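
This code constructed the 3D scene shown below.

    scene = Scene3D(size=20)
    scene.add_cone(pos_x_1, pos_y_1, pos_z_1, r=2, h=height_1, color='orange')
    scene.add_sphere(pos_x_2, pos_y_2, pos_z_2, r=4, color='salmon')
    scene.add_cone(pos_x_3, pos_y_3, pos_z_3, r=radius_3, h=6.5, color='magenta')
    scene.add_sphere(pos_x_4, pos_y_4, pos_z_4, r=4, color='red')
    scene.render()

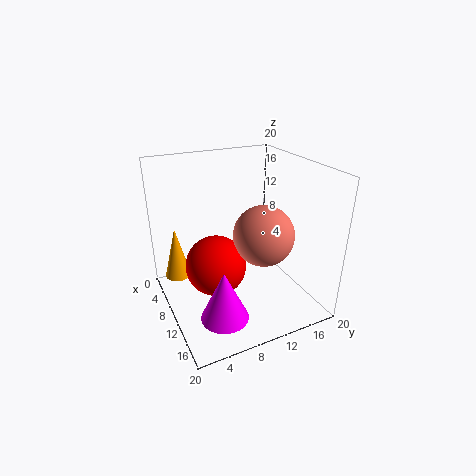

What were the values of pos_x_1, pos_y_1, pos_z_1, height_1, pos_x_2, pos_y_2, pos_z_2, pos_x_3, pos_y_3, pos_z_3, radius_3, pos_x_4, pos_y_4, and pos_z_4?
pos_x_1 = 2.5
pos_y_1 = 3
pos_z_1 = 1.5
height_1 = 8
pos_x_2 = 13.5
pos_y_2 = 12
pos_z_2 = 11.5
pos_x_3 = 16.5
pos_y_3 = 5
pos_z_3 = 3
radius_3 = 3
pos_x_4 = 11.5
pos_y_4 = 6
pos_z_4 = 7.5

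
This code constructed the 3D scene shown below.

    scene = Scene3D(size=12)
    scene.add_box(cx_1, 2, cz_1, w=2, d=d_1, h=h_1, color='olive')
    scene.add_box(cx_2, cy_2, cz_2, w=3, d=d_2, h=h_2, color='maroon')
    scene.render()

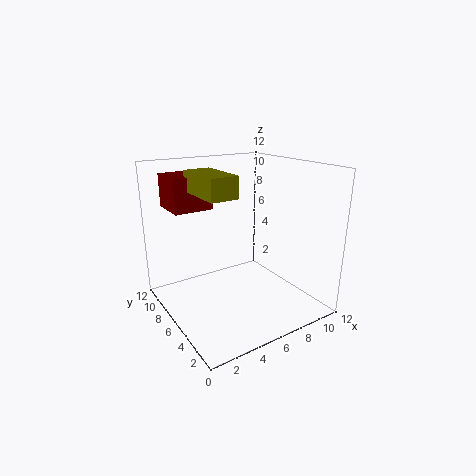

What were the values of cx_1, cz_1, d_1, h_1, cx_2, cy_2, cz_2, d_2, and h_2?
cx_1 = 1.5
cz_1 = 10.5
d_1 = 4
h_1 = 1.5
cx_2 = 0.5
cy_2 = 5.5
cz_2 = 9
d_2 = 3
h_2 = 2.5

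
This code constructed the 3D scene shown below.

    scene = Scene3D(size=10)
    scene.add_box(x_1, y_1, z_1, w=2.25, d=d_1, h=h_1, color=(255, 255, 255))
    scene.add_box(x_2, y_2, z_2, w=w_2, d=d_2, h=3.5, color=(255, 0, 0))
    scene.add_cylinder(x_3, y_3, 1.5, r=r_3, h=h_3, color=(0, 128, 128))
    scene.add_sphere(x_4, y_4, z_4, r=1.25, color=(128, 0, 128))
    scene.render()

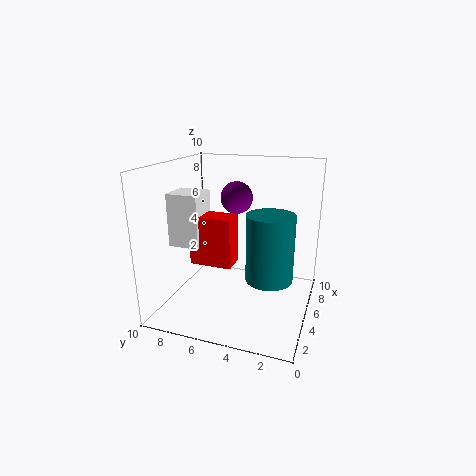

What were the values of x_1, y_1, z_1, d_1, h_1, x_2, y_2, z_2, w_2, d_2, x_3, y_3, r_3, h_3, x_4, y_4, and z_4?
x_1 = 3.75, y_1 = 7.5, z_1 = 4.25, d_1 = 2.25, h_1 = 3.75, x_2 = 4, y_2 = 5.25, z_2 = 3, w_2 = 1.75, d_2 = 3, x_3 = 6.25, y_3 = 3, r_3 = 1.75, h_3 = 5, x_4 = 8.25, y_4 = 6.25, z_4 = 7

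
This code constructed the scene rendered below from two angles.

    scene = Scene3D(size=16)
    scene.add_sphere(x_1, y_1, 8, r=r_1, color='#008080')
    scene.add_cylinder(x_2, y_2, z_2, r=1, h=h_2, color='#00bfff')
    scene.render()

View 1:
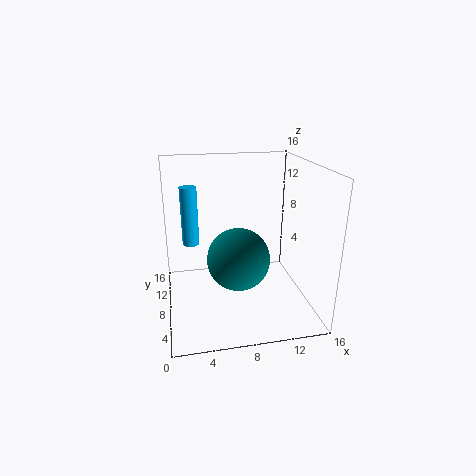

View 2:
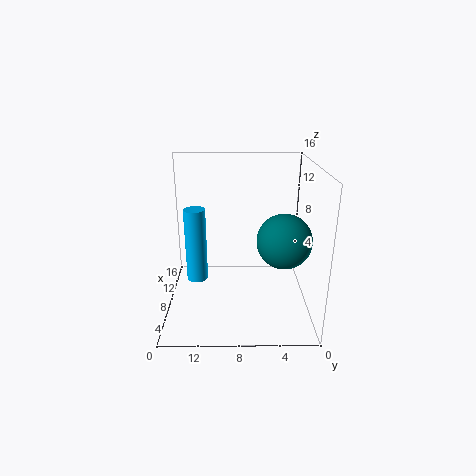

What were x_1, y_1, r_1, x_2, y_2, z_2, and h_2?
x_1 = 7, y_1 = 3, r_1 = 3, x_2 = 3, y_2 = 12, z_2 = 6, h_2 = 7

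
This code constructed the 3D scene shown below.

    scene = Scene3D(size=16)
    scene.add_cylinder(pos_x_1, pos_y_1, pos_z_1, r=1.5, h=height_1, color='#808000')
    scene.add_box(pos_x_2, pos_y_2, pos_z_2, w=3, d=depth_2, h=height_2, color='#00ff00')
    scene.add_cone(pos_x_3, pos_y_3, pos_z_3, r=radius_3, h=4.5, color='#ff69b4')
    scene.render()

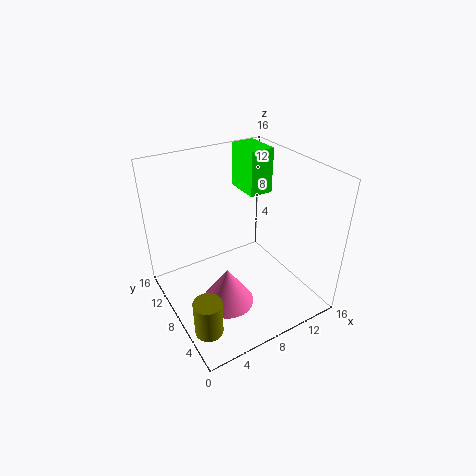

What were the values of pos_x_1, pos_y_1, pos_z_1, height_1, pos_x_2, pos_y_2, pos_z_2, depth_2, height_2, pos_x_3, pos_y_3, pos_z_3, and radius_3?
pos_x_1 = 2
pos_y_1 = 4
pos_z_1 = 0.5
height_1 = 4
pos_x_2 = 12
pos_y_2 = 11.5
pos_z_2 = 10.5
depth_2 = 4.5
height_2 = 5.5
pos_x_3 = 6
pos_y_3 = 7
pos_z_3 = 0.5
radius_3 = 3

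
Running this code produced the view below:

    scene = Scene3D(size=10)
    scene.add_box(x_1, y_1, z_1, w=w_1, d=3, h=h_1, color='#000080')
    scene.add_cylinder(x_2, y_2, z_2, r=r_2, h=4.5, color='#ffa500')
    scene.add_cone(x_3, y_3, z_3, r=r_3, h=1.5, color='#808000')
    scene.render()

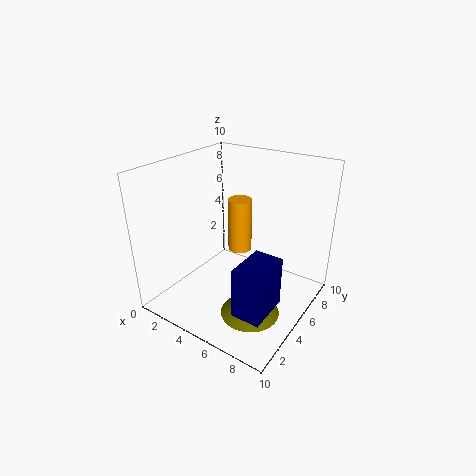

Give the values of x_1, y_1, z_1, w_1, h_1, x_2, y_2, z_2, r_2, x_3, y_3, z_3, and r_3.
x_1 = 6.5; y_1 = 2; z_1 = 1; w_1 = 2; h_1 = 3.5; x_2 = 2.5; y_2 = 9; z_2 = 1.5; r_2 = 1; x_3 = 7; y_3 = 3.5; z_3 = 0.5; r_3 = 2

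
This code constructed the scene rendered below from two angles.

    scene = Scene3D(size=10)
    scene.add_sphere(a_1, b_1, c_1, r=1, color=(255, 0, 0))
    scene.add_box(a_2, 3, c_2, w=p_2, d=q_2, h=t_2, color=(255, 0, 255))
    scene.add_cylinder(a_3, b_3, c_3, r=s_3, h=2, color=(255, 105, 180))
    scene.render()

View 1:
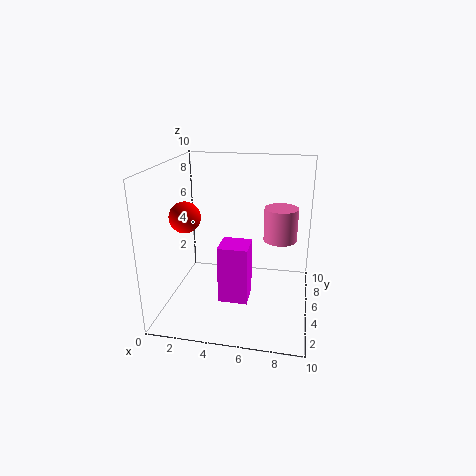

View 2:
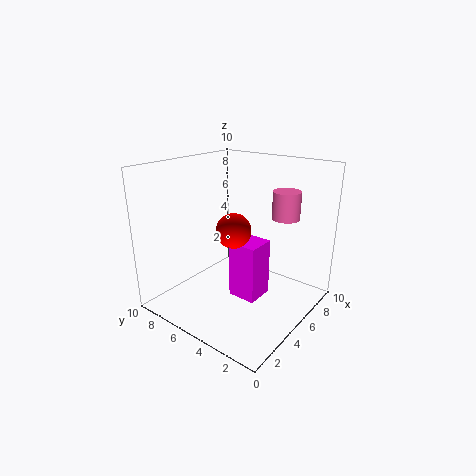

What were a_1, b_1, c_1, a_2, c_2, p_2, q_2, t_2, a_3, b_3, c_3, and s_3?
a_1 = 2; b_1 = 3; c_1 = 7; a_2 = 4; c_2 = 1; p_2 = 2; q_2 = 2; t_2 = 4; a_3 = 8; b_3 = 3; c_3 = 6; s_3 = 1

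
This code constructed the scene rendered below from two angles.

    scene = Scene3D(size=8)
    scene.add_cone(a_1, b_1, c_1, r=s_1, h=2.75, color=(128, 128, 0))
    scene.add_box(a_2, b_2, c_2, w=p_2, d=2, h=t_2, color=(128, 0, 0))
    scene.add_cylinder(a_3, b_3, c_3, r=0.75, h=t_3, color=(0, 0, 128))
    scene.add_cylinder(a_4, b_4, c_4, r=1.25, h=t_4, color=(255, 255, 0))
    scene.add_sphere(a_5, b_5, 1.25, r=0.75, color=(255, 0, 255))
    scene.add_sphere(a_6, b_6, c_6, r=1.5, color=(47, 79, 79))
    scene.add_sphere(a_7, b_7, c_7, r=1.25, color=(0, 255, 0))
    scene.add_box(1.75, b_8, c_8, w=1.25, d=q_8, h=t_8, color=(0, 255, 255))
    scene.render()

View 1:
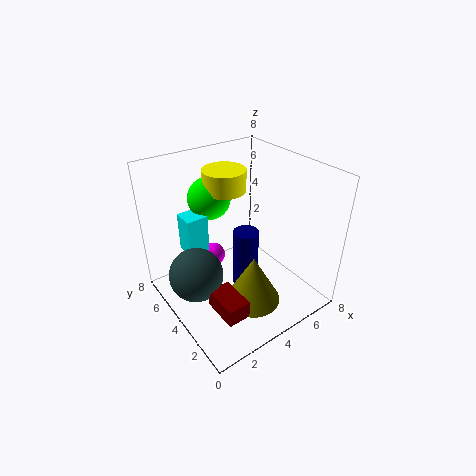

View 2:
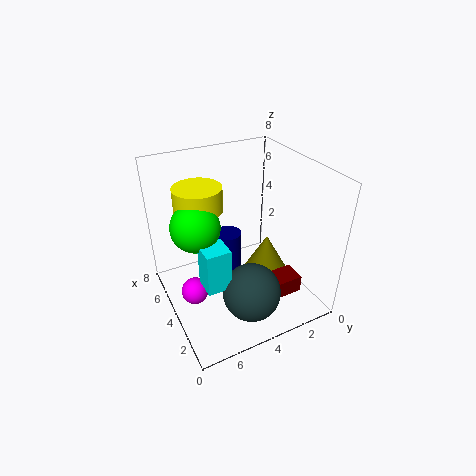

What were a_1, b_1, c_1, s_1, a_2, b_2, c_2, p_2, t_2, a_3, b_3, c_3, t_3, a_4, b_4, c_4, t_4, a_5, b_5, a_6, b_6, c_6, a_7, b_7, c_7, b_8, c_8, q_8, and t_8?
a_1 = 3.75
b_1 = 2.25
c_1 = 1
s_1 = 1.5
a_2 = 1.5
b_2 = 1.25
c_2 = 1
p_2 = 1.25
t_2 = 1
a_3 = 4.75
b_3 = 4.25
c_3 = 0.25
t_3 = 3.75
a_4 = 4.5
b_4 = 6
c_4 = 6
t_4 = 1.25
a_5 = 4
b_5 = 6.75
a_6 = 1.5
b_6 = 4.5
c_6 = 2.25
a_7 = 3.75
b_7 = 6.5
c_7 = 5.5
b_8 = 5.5
c_8 = 2.75
q_8 = 1.25
t_8 = 2.25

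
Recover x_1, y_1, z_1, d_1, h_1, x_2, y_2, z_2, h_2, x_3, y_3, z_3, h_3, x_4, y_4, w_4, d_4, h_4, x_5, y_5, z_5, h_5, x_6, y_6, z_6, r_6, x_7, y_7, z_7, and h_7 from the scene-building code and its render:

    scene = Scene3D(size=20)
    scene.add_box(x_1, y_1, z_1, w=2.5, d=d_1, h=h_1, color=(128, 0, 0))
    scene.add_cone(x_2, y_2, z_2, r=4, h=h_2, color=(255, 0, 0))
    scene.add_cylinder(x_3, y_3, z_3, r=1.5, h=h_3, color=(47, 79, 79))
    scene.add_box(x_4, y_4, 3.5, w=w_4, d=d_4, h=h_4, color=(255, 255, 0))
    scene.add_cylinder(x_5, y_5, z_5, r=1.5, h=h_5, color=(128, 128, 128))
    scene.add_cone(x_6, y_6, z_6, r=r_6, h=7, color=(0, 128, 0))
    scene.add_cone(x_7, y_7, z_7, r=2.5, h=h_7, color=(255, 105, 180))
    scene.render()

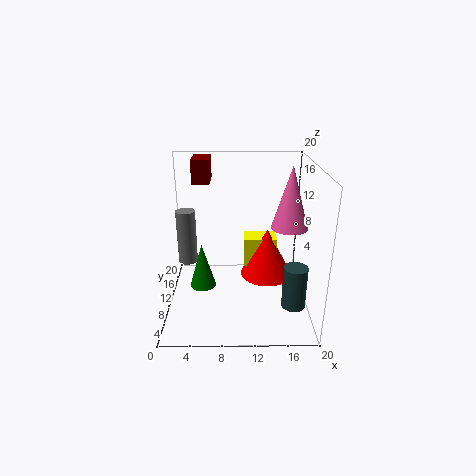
x_1 = 3.5
y_1 = 13.5
z_1 = 16.5
d_1 = 5
h_1 = 3.5
x_2 = 14.5
y_2 = 14
z_2 = 2
h_2 = 7.5
x_3 = 17
y_3 = 3.5
z_3 = 3.5
h_3 = 5.5
x_4 = 11
y_4 = 13.5
w_4 = 5
d_4 = 3.5
h_4 = 4.5
x_5 = 2
y_5 = 15.5
z_5 = 3.5
h_5 = 8.5
x_6 = 4.5
y_6 = 13
z_6 = 0.5
r_6 = 2
x_7 = 17
y_7 = 10
z_7 = 11.5
h_7 = 8.5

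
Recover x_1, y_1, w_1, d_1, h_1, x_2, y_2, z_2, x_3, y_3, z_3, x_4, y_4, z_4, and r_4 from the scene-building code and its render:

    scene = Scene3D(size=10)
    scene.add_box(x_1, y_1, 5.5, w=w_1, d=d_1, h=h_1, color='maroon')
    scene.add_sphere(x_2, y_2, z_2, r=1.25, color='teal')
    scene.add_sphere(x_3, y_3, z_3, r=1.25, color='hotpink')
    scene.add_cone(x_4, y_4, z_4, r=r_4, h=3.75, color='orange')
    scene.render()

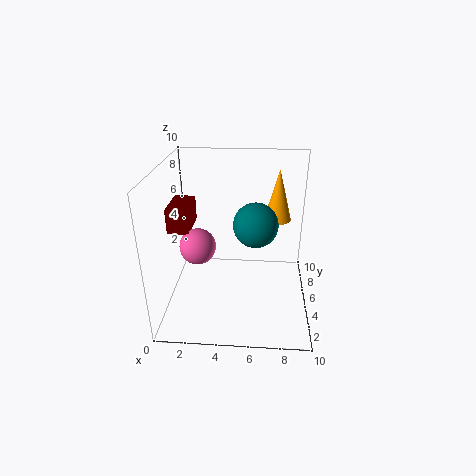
x_1 = 0.25, y_1 = 4.25, w_1 = 1.5, d_1 = 2.75, h_1 = 1.75, x_2 = 6.25, y_2 = 1.5, z_2 = 7.75, x_3 = 2.25, y_3 = 4.5, z_3 = 4.5, x_4 = 7.75, y_4 = 7.25, z_4 = 5.5, r_4 = 1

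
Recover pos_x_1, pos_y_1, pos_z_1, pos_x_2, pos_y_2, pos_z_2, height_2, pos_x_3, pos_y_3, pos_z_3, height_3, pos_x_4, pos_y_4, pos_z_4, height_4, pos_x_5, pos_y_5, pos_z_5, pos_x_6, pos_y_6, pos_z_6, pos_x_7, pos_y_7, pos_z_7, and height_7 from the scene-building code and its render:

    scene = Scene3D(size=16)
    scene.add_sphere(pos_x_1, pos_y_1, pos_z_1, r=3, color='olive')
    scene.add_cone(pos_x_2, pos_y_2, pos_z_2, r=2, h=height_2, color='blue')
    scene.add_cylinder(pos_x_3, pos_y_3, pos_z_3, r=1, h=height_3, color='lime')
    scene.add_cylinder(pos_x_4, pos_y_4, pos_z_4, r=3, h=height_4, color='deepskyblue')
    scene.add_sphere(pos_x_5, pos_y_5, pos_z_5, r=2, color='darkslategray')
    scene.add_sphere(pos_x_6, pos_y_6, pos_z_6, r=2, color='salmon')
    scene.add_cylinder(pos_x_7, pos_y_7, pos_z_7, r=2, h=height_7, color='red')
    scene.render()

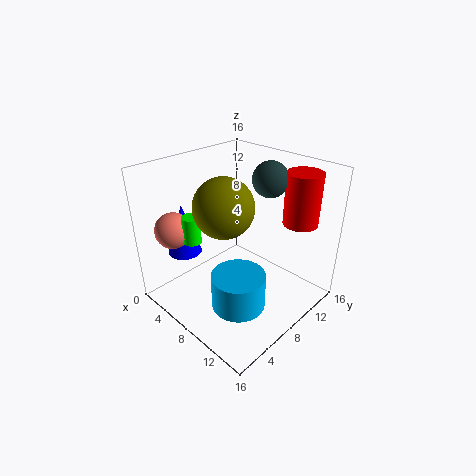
pos_x_1 = 9; pos_y_1 = 5; pos_z_1 = 13; pos_x_2 = 2; pos_y_2 = 5; pos_z_2 = 5; height_2 = 6; pos_x_3 = 5; pos_y_3 = 4; pos_z_3 = 8; height_3 = 3; pos_x_4 = 10; pos_y_4 = 6; pos_z_4 = 1; height_4 = 4; pos_x_5 = 9; pos_y_5 = 12; pos_z_5 = 14; pos_x_6 = 3; pos_y_6 = 3; pos_z_6 = 9; pos_x_7 = 12; pos_y_7 = 14; pos_z_7 = 9; height_7 = 6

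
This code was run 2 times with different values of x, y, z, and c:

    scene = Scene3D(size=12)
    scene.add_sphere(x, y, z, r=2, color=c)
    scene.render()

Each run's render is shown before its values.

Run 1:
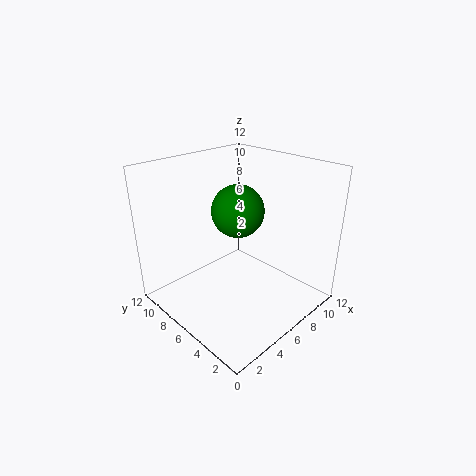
x = 5
y = 5
z = 9
c = 'green'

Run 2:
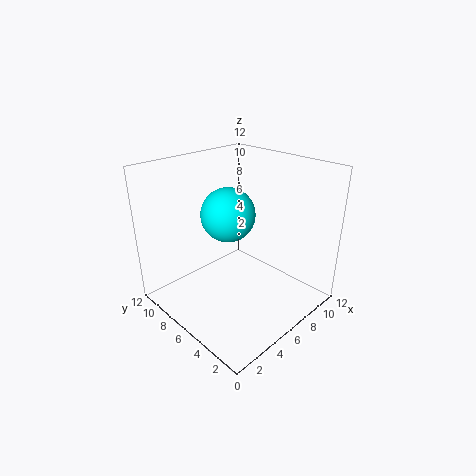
x = 4
y = 5
z = 9
c = 'cyan'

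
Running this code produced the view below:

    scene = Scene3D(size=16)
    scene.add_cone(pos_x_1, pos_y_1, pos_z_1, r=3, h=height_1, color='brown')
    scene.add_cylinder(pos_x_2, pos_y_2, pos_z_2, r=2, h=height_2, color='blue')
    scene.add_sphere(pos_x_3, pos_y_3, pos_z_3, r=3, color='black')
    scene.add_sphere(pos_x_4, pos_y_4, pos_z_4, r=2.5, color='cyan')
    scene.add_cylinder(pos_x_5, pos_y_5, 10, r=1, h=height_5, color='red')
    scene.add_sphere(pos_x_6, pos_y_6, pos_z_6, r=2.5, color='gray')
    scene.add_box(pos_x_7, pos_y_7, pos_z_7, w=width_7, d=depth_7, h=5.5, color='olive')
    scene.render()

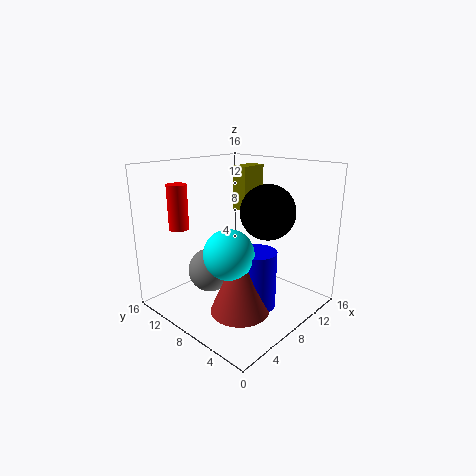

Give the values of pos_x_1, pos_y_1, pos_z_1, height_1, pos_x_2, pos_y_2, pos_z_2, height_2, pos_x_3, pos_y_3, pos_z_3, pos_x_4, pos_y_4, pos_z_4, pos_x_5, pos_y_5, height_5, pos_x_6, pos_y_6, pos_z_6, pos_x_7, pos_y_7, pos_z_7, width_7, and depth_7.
pos_x_1 = 4.5, pos_y_1 = 4.5, pos_z_1 = 2, height_1 = 7, pos_x_2 = 6.5, pos_y_2 = 4, pos_z_2 = 2, height_2 = 6, pos_x_3 = 10, pos_y_3 = 5.5, pos_z_3 = 11, pos_x_4 = 4, pos_y_4 = 5.5, pos_z_4 = 8, pos_x_5 = 2, pos_y_5 = 10.5, height_5 = 4.5, pos_x_6 = 6, pos_y_6 = 10.5, pos_z_6 = 4, pos_x_7 = 12.5, pos_y_7 = 11, pos_z_7 = 9.5, width_7 = 3.5, depth_7 = 2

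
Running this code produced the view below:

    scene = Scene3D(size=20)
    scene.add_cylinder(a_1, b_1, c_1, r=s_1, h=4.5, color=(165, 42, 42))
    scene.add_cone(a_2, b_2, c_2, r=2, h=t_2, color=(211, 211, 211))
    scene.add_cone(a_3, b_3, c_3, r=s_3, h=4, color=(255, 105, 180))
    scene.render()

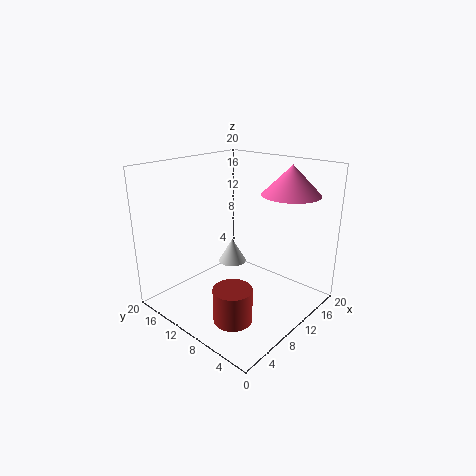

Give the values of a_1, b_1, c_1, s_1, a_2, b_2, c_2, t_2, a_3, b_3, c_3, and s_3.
a_1 = 4.5
b_1 = 6
c_1 = 1.5
s_1 = 2.5
a_2 = 11
b_2 = 12
c_2 = 5.5
t_2 = 3.5
a_3 = 15
b_3 = 5
c_3 = 16
s_3 = 4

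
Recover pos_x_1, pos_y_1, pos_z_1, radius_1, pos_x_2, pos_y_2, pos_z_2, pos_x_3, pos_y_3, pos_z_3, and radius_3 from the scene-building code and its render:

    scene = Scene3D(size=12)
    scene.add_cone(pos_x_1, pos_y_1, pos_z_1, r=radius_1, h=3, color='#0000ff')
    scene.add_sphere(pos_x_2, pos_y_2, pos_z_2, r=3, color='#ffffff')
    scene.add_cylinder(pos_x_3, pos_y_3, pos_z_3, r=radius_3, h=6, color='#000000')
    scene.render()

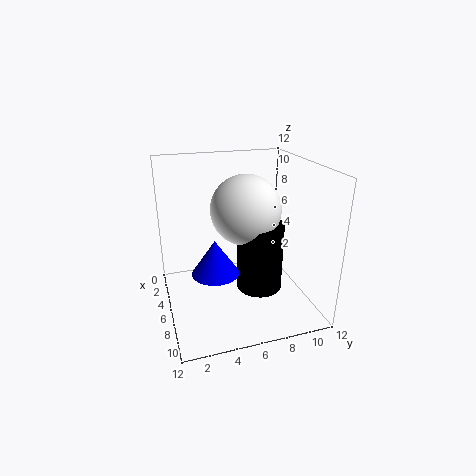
pos_x_1 = 6
pos_y_1 = 4
pos_z_1 = 3
radius_1 = 2
pos_x_2 = 5
pos_y_2 = 7
pos_z_2 = 8
pos_x_3 = 6
pos_y_3 = 8
pos_z_3 = 1
radius_3 = 2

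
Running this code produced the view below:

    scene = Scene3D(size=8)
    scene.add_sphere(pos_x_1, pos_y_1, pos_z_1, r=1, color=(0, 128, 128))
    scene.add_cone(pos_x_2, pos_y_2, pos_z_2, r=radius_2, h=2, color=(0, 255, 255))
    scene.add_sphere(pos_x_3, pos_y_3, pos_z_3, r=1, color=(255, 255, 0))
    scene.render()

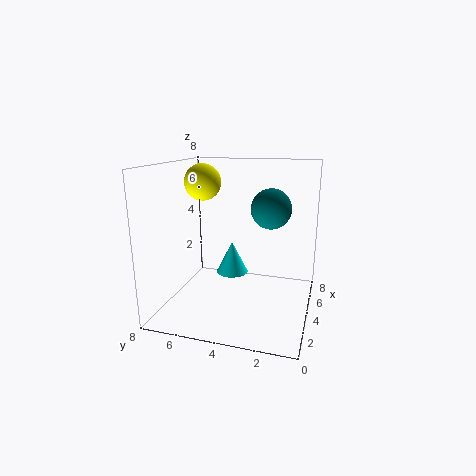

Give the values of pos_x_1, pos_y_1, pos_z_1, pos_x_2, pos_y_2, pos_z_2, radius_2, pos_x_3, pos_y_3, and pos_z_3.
pos_x_1 = 3
pos_y_1 = 2
pos_z_1 = 6
pos_x_2 = 6
pos_y_2 = 5
pos_z_2 = 1
radius_2 = 1
pos_x_3 = 4
pos_y_3 = 6
pos_z_3 = 7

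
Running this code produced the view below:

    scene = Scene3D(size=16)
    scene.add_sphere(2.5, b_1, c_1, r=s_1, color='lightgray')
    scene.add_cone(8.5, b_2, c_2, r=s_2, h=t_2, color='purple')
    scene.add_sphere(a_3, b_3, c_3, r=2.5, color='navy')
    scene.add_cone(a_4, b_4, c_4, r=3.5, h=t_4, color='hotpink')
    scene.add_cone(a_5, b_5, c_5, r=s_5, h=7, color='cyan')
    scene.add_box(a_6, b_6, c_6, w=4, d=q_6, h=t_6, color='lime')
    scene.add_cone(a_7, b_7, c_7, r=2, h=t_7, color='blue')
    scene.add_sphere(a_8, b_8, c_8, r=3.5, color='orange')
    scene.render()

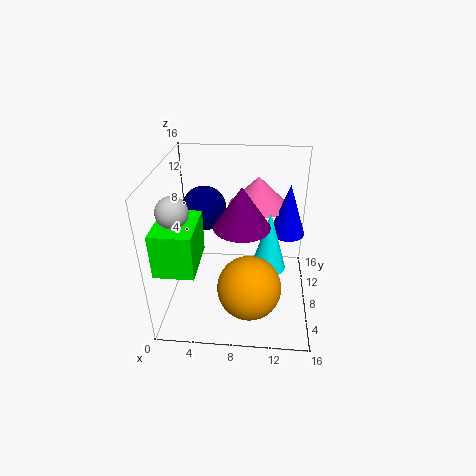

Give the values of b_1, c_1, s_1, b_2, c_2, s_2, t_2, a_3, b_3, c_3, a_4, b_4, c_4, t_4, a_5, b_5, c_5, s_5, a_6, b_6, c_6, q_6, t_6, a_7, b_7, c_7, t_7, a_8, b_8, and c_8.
b_1 = 3
c_1 = 13.5
s_1 = 1.5
b_2 = 7
c_2 = 10
s_2 = 3
t_2 = 4.5
a_3 = 4
b_3 = 10
c_3 = 10.5
a_4 = 10
b_4 = 12.5
c_4 = 10
t_4 = 3.5
a_5 = 11.5
b_5 = 8.5
c_5 = 4
s_5 = 2
a_6 = 0.5
b_6 = 1
c_6 = 7.5
q_6 = 5.5
t_6 = 4.5
a_7 = 13.5
b_7 = 10.5
c_7 = 7.5
t_7 = 6
a_8 = 9.5
b_8 = 5
c_8 = 3.5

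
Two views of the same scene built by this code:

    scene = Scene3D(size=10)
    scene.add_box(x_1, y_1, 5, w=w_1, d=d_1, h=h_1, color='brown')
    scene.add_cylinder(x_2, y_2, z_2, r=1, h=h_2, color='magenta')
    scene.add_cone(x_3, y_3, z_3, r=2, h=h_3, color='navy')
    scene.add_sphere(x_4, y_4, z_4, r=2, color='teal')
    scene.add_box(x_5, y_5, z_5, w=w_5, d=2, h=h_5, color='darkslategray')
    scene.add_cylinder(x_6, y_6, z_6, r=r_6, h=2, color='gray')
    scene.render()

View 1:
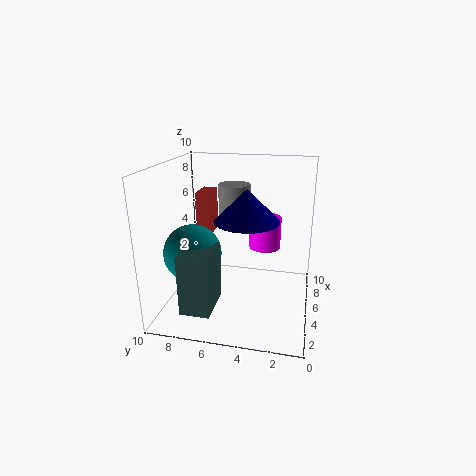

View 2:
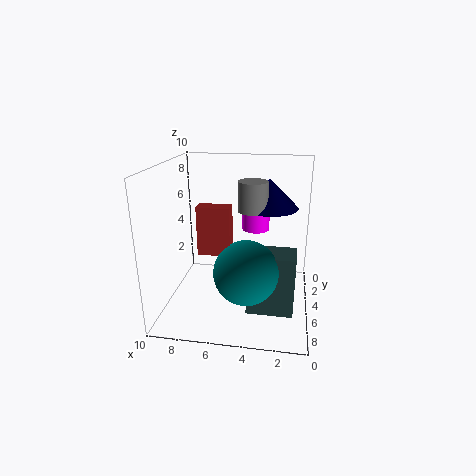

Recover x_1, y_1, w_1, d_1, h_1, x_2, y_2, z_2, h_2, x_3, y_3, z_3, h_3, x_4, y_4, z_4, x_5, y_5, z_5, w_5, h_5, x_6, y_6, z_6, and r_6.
x_1 = 5, y_1 = 7, w_1 = 2, d_1 = 1, h_1 = 3, x_2 = 4, y_2 = 3, z_2 = 5, h_2 = 2, x_3 = 3, y_3 = 4, z_3 = 7, h_3 = 2, x_4 = 4, y_4 = 8, z_4 = 4, x_5 = 1, y_5 = 6, z_5 = 1, w_5 = 3, h_5 = 4, x_6 = 4, y_6 = 5, z_6 = 7, r_6 = 1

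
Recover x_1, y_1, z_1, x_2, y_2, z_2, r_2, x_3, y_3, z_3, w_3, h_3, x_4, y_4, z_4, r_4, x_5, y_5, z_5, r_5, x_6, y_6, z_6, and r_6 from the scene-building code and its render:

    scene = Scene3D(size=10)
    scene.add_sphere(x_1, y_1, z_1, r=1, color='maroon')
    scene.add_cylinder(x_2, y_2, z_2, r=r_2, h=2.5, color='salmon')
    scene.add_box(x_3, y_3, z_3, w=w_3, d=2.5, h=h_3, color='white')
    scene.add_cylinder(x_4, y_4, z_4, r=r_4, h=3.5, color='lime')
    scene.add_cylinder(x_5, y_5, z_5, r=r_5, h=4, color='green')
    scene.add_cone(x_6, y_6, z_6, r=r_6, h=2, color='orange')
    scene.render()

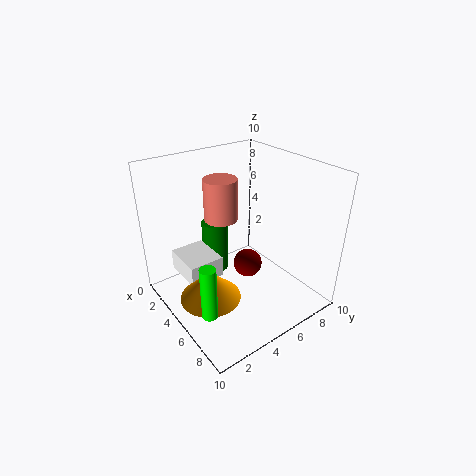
x_1 = 5.5; y_1 = 5.5; z_1 = 3; x_2 = 6; y_2 = 3; z_2 = 7.5; r_2 = 1; x_3 = 1.5; y_3 = 1.5; z_3 = 2; w_3 = 3; h_3 = 1.5; x_4 = 7.5; y_4 = 1; z_4 = 2; r_4 = 0.5; x_5 = 2; y_5 = 5; z_5 = 1; r_5 = 1; x_6 = 6; y_6 = 2; z_6 = 2; r_6 = 2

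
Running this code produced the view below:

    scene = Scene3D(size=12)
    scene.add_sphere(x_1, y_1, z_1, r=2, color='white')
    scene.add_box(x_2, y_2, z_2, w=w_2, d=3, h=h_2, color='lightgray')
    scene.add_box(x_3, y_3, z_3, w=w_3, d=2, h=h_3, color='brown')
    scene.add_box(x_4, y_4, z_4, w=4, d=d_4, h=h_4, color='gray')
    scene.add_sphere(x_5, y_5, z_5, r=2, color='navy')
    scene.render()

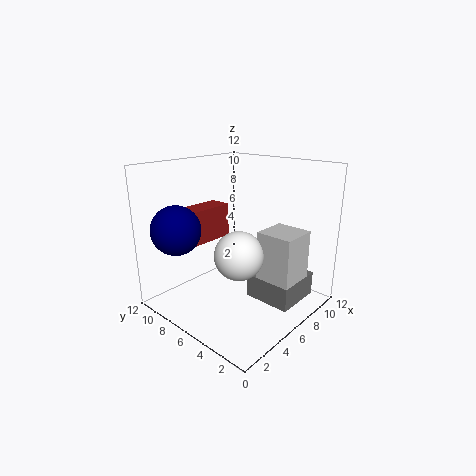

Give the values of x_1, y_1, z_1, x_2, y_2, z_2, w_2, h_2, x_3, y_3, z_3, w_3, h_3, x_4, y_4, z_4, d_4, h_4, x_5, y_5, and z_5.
x_1 = 5; y_1 = 5; z_1 = 5; x_2 = 6; y_2 = 1; z_2 = 3; w_2 = 3; h_2 = 4; x_3 = 4; y_3 = 9; z_3 = 5; w_3 = 4; h_3 = 3; x_4 = 6; y_4 = 1; z_4 = 1; d_4 = 4; h_4 = 2; x_5 = 2; y_5 = 9; z_5 = 7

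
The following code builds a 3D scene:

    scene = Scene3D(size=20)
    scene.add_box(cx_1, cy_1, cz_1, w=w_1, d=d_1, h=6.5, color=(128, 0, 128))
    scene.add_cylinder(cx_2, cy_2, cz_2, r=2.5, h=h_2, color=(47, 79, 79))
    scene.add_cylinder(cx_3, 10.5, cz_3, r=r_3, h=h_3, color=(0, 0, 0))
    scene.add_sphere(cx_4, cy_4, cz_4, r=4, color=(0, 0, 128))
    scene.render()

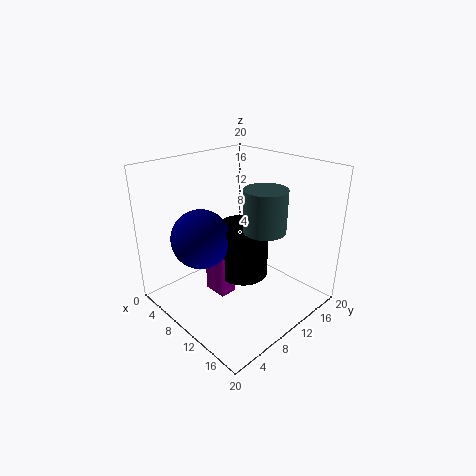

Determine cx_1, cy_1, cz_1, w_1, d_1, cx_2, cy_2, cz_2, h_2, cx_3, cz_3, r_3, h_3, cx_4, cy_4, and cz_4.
cx_1 = 7, cy_1 = 6.5, cz_1 = 2, w_1 = 3.5, d_1 = 2.5, cx_2 = 16.5, cy_2 = 8, cz_2 = 14, h_2 = 5, cx_3 = 10.5, cz_3 = 4.5, r_3 = 3.5, h_3 = 7.5, cx_4 = 7.5, cy_4 = 5.5, cz_4 = 10.5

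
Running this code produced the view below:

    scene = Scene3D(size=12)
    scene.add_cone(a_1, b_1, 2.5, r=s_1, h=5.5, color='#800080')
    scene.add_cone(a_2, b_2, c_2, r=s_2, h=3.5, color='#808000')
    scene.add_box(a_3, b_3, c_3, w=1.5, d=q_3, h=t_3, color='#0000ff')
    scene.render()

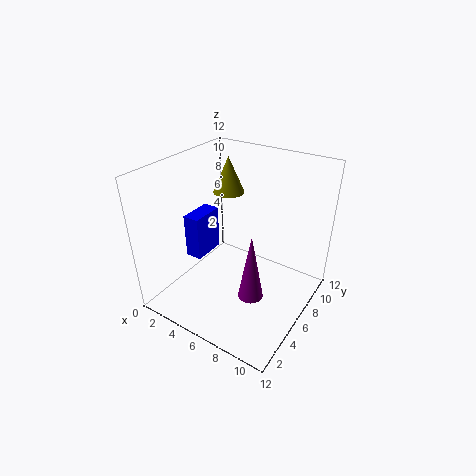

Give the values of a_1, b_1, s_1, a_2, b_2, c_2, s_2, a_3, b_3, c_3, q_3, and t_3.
a_1 = 8.5
b_1 = 4
s_1 = 1
a_2 = 2
b_2 = 10.5
c_2 = 7.5
s_2 = 1.5
a_3 = 1
b_3 = 5
c_3 = 3
q_3 = 3
t_3 = 4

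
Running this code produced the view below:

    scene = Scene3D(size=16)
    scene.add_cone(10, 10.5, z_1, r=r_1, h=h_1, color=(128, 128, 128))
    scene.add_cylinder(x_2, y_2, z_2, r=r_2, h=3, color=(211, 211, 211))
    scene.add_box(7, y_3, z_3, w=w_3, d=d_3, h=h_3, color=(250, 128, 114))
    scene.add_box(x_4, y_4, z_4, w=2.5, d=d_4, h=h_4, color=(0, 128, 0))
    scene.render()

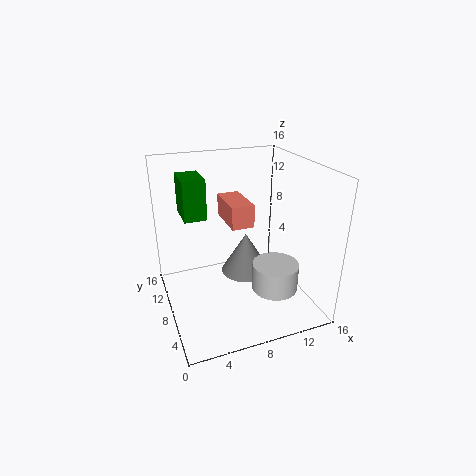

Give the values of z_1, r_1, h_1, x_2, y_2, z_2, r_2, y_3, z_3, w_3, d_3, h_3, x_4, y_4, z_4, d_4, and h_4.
z_1 = 2, r_1 = 3, h_1 = 5, x_2 = 11, y_2 = 4.5, z_2 = 3, r_2 = 2.5, y_3 = 7, z_3 = 9.5, w_3 = 2.5, d_3 = 5, h_3 = 2.5, x_4 = 2.5, y_4 = 9.5, z_4 = 10, d_4 = 4, h_4 = 4.5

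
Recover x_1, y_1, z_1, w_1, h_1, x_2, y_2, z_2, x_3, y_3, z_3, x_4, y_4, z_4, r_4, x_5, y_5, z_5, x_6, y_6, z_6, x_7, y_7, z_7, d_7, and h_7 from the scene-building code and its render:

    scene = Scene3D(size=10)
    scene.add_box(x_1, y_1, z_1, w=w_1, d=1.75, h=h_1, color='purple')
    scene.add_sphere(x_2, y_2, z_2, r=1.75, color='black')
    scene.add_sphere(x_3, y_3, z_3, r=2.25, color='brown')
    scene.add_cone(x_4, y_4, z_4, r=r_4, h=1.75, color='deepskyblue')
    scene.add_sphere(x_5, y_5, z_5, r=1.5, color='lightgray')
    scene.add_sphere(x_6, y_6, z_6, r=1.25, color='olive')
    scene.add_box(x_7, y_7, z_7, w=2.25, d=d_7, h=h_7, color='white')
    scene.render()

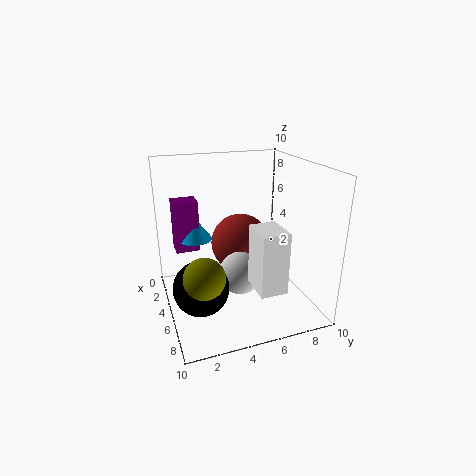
x_1 = 1.5, y_1 = 1, z_1 = 3.5, w_1 = 1.5, h_1 = 3.75, x_2 = 7.25, y_2 = 1.75, z_2 = 3, x_3 = 2.75, y_3 = 6, z_3 = 3.5, x_4 = 2.5, y_4 = 2.5, z_4 = 4.25, r_4 = 1.25, x_5 = 5.5, y_5 = 5, z_5 = 2.5, x_6 = 8.25, y_6 = 1.75, z_6 = 4.25, x_7 = 7, y_7 = 5, z_7 = 2.75, d_7 = 1.75, h_7 = 4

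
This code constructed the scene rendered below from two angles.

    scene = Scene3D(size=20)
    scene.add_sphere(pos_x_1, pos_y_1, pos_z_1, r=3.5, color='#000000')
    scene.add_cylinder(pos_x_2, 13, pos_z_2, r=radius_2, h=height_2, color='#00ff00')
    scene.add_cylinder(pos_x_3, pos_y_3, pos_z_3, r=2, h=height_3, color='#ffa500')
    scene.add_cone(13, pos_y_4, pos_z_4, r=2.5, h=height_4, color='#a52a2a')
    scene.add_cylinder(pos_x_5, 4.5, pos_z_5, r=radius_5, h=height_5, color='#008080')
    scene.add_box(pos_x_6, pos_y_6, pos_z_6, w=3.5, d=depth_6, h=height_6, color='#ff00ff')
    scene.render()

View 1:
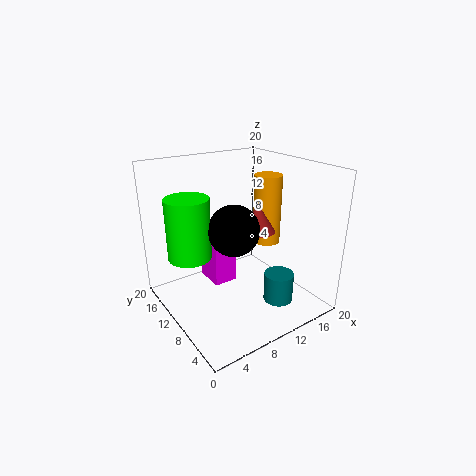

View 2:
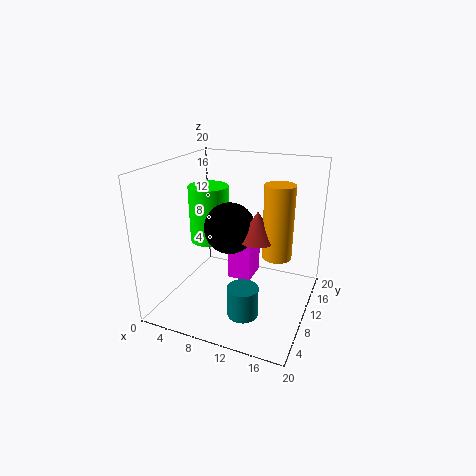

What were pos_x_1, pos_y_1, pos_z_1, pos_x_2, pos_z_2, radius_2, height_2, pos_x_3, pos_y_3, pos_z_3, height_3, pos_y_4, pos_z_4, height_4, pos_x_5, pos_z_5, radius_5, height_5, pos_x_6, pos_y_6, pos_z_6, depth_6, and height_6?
pos_x_1 = 9
pos_y_1 = 9.5
pos_z_1 = 11.5
pos_x_2 = 4
pos_z_2 = 7.5
radius_2 = 3
height_2 = 8.5
pos_x_3 = 15.5
pos_y_3 = 10.5
pos_z_3 = 8
height_3 = 10
pos_y_4 = 9.5
pos_z_4 = 10.5
height_4 = 4
pos_x_5 = 13
pos_z_5 = 2
radius_5 = 2
height_5 = 4
pos_x_6 = 7.5
pos_y_6 = 12
pos_z_6 = 2
depth_6 = 4.5
height_6 = 6.5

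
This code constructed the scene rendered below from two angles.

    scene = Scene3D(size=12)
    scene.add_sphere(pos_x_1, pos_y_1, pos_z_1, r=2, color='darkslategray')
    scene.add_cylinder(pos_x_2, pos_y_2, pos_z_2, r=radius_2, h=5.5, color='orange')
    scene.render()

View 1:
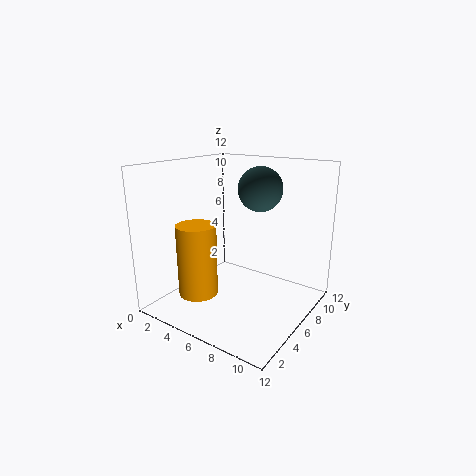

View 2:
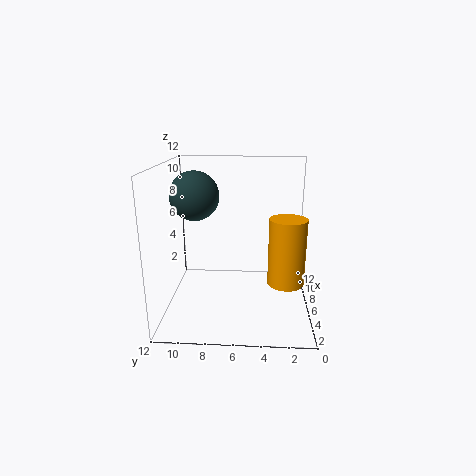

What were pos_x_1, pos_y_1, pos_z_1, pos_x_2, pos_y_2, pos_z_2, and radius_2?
pos_x_1 = 6, pos_y_1 = 9.5, pos_z_1 = 9.5, pos_x_2 = 5, pos_y_2 = 2, pos_z_2 = 2.5, radius_2 = 1.5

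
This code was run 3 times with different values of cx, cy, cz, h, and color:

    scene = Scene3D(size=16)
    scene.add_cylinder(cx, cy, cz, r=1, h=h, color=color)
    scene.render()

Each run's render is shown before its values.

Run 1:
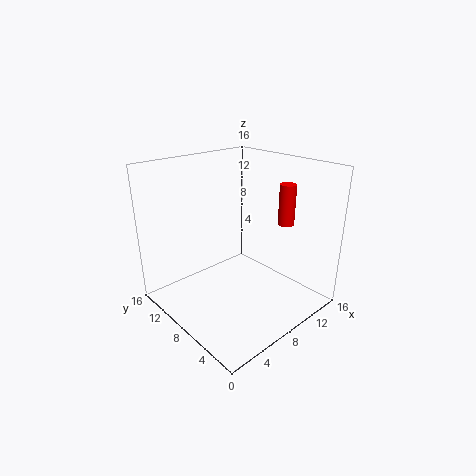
cx = 15, cy = 7, cz = 8, h = 5, color = 'red'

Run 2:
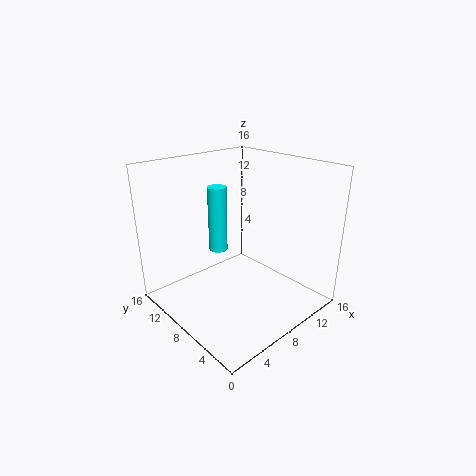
cx = 6, cy = 9, cz = 7, h = 7, color = 'cyan'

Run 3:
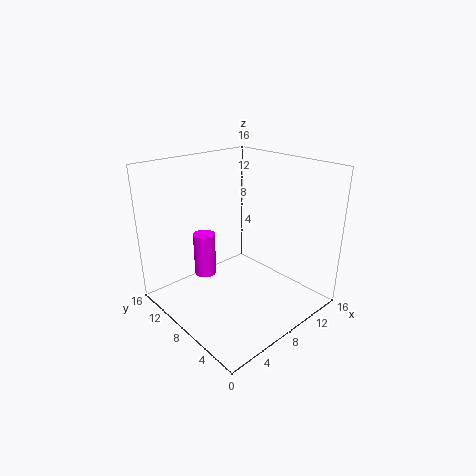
cx = 2, cy = 6, cz = 7, h = 4, color = 'magenta'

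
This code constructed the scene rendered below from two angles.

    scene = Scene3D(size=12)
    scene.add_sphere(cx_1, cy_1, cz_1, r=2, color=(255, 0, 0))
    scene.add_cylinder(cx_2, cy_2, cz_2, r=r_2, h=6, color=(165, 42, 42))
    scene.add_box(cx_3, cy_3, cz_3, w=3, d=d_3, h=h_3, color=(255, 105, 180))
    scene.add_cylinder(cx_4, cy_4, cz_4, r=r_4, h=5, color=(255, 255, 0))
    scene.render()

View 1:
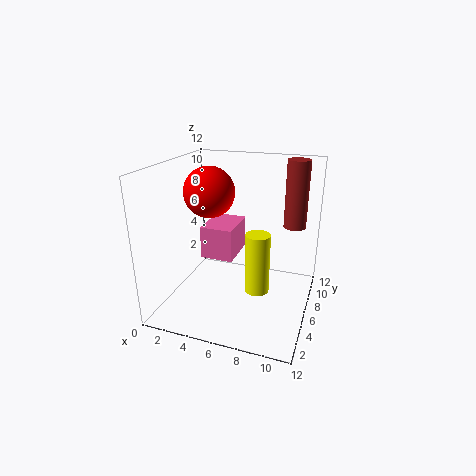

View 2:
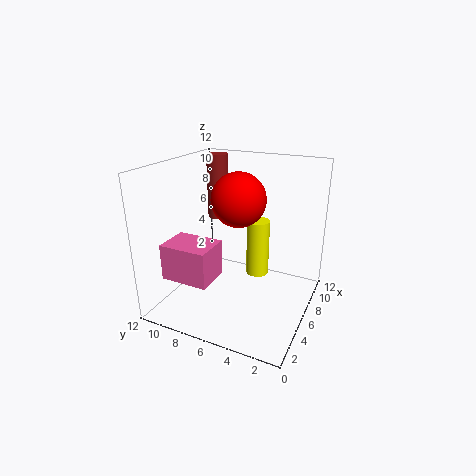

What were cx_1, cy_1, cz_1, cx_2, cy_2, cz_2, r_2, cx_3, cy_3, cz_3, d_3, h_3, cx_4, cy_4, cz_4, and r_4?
cx_1 = 4, cy_1 = 5, cz_1 = 10, cx_2 = 10, cy_2 = 10, cz_2 = 6, r_2 = 1, cx_3 = 2, cy_3 = 7, cz_3 = 3, d_3 = 4, h_3 = 3, cx_4 = 8, cy_4 = 5, cz_4 = 2, r_4 = 1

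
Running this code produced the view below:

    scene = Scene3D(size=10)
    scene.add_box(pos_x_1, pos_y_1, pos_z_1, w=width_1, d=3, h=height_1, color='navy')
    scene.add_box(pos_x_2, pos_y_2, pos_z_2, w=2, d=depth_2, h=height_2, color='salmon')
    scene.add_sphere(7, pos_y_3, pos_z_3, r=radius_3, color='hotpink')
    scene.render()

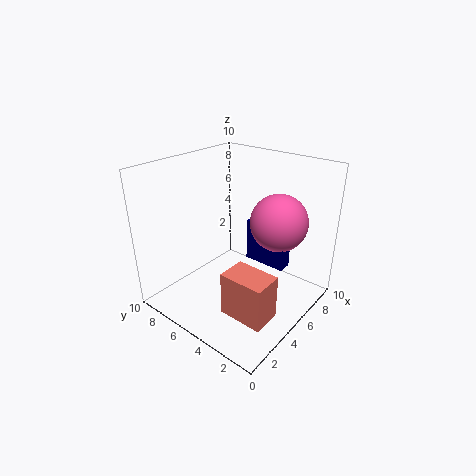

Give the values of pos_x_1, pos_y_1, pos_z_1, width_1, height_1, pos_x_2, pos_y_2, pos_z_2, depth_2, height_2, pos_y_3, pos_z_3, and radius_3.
pos_x_1 = 6; pos_y_1 = 2; pos_z_1 = 3; width_1 = 1; height_1 = 3; pos_x_2 = 2; pos_y_2 = 1; pos_z_2 = 1; depth_2 = 3; height_2 = 3; pos_y_3 = 3; pos_z_3 = 6; radius_3 = 2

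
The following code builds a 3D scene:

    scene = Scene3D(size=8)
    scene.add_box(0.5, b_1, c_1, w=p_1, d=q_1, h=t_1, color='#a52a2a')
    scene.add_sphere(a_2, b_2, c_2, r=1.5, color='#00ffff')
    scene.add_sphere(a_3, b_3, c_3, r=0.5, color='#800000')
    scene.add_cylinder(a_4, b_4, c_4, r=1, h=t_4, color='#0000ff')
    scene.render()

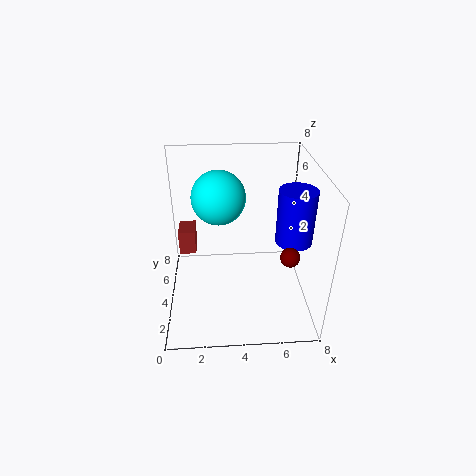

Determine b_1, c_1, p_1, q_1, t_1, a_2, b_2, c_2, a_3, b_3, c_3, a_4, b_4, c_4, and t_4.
b_1 = 5.5, c_1 = 2, p_1 = 1, q_1 = 1.5, t_1 = 1.5, a_2 = 3, b_2 = 5, c_2 = 6, a_3 = 6.5, b_3 = 2, c_3 = 4, a_4 = 7, b_4 = 3.5, c_4 = 4, t_4 = 3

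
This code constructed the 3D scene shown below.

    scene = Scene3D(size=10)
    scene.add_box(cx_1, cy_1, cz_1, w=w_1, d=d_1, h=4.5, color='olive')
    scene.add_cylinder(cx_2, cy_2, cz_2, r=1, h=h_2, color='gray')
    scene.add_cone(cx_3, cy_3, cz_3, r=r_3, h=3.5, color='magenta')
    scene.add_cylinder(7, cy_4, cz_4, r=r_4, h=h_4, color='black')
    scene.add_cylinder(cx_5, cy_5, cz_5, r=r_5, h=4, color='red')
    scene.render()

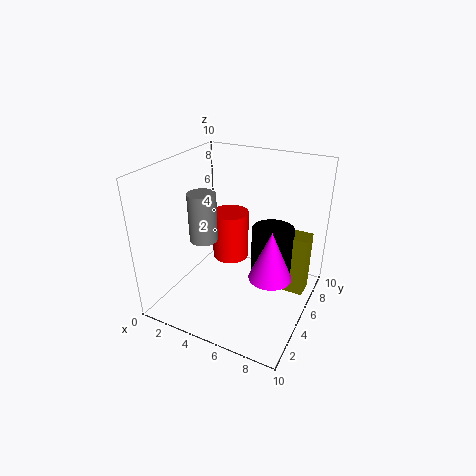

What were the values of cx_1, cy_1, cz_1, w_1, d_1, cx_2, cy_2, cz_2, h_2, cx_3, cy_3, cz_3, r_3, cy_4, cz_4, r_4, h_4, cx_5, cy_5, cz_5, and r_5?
cx_1 = 6.5, cy_1 = 6.5, cz_1 = 0.5, w_1 = 3, d_1 = 1.5, cx_2 = 2.5, cy_2 = 4.5, cz_2 = 4.5, h_2 = 3.5, cx_3 = 7.5, cy_3 = 5, cz_3 = 2.5, r_3 = 1.5, cy_4 = 6.5, cz_4 = 1.5, r_4 = 1.5, h_4 = 4, cx_5 = 2.5, cy_5 = 8.5, cz_5 = 1, r_5 = 1.5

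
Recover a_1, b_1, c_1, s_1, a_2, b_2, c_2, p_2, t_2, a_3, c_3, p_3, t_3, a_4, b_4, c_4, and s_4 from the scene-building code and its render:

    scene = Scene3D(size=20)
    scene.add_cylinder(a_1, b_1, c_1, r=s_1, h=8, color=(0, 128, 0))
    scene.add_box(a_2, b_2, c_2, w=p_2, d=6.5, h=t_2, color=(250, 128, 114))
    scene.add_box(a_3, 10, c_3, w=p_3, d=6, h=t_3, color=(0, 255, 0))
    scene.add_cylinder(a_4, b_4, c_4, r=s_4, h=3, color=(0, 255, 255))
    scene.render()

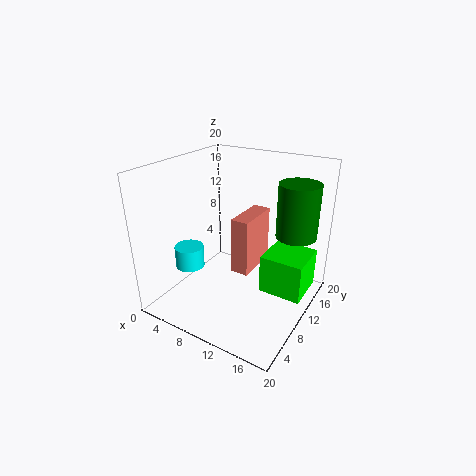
a_1 = 16; b_1 = 16.5; c_1 = 9; s_1 = 3; a_2 = 9.5; b_2 = 9; c_2 = 5; p_2 = 2.5; t_2 = 8; a_3 = 13.5; c_3 = 2.5; p_3 = 6; t_3 = 5.5; a_4 = 4.5; b_4 = 6; c_4 = 6; s_4 = 2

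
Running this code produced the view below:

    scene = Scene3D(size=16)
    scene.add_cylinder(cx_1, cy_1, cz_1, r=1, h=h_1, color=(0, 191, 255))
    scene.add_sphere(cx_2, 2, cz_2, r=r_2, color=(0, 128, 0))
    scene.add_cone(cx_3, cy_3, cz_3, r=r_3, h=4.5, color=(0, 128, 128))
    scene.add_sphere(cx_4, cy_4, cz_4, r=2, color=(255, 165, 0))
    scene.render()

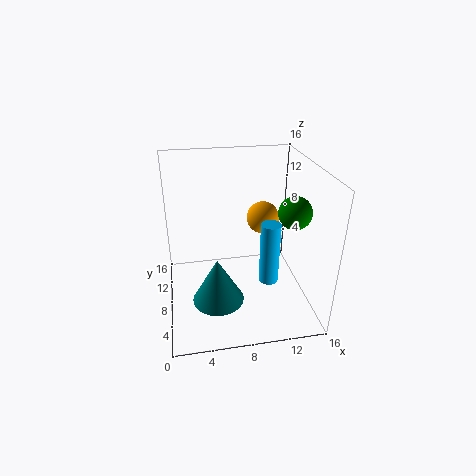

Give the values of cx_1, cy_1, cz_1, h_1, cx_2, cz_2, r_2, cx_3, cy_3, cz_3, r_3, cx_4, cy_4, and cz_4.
cx_1 = 10.5, cy_1 = 4, cz_1 = 5, h_1 = 6.5, cx_2 = 12, cz_2 = 13.5, r_2 = 1.5, cx_3 = 5, cy_3 = 2.5, cz_3 = 4.5, r_3 = 2.5, cx_4 = 12, cy_4 = 12.5, cz_4 = 8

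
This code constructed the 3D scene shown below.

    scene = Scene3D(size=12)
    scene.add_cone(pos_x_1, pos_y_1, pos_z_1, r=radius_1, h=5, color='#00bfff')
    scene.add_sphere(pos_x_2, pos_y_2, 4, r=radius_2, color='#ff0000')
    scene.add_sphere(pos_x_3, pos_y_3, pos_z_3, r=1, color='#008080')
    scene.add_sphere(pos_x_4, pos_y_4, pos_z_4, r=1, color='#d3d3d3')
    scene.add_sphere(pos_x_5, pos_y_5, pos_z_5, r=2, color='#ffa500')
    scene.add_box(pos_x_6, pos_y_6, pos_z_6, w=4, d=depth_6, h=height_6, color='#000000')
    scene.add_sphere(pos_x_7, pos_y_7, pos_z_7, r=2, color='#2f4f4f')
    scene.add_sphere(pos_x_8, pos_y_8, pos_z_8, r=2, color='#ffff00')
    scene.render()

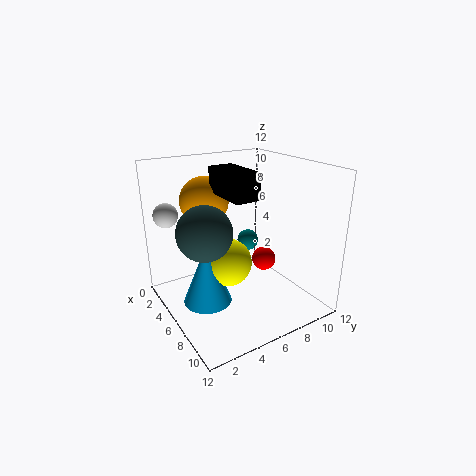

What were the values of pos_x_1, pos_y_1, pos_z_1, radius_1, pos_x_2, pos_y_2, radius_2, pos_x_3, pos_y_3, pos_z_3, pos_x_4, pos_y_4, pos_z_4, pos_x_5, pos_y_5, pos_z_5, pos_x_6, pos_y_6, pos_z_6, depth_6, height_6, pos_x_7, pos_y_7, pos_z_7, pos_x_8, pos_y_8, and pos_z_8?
pos_x_1 = 6
pos_y_1 = 3
pos_z_1 = 1
radius_1 = 2
pos_x_2 = 7
pos_y_2 = 8
radius_2 = 1
pos_x_3 = 3
pos_y_3 = 9
pos_z_3 = 4
pos_x_4 = 3
pos_y_4 = 1
pos_z_4 = 8
pos_x_5 = 4
pos_y_5 = 4
pos_z_5 = 9
pos_x_6 = 5
pos_y_6 = 4
pos_z_6 = 10
depth_6 = 2
height_6 = 2
pos_x_7 = 8
pos_y_7 = 2
pos_z_7 = 8
pos_x_8 = 6
pos_y_8 = 5
pos_z_8 = 4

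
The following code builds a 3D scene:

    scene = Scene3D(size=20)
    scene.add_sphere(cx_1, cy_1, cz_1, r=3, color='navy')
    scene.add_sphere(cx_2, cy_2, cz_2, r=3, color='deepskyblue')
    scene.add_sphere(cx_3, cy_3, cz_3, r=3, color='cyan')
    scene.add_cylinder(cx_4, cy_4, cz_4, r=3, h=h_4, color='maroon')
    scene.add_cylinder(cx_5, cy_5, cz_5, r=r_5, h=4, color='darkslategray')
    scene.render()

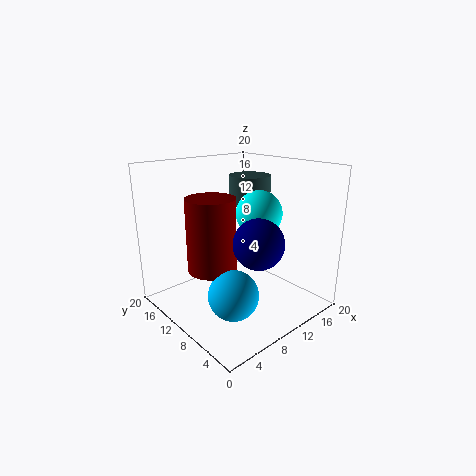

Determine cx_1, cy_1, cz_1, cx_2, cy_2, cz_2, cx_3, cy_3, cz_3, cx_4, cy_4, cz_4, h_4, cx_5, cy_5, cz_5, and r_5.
cx_1 = 7; cy_1 = 3; cz_1 = 12; cx_2 = 4; cy_2 = 4; cz_2 = 6; cx_3 = 11; cy_3 = 7; cz_3 = 14; cx_4 = 4; cy_4 = 8; cz_4 = 8; h_4 = 9; cx_5 = 14; cy_5 = 12; cz_5 = 14; r_5 = 3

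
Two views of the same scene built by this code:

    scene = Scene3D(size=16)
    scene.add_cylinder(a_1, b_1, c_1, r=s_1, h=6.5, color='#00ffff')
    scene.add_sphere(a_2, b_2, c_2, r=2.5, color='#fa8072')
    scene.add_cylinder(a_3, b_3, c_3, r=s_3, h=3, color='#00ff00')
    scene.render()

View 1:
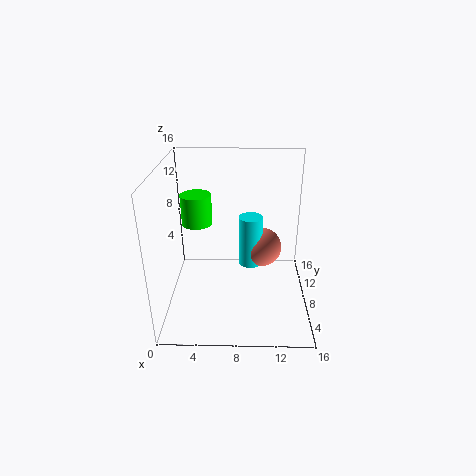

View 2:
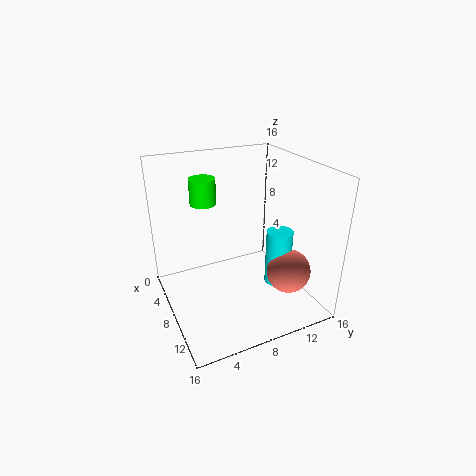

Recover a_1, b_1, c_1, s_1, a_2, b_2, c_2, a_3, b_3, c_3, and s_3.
a_1 = 9.5
b_1 = 12.5
c_1 = 2
s_1 = 1.5
a_2 = 11
b_2 = 13
c_2 = 4
a_3 = 4
b_3 = 5.5
c_3 = 11
s_3 = 1.5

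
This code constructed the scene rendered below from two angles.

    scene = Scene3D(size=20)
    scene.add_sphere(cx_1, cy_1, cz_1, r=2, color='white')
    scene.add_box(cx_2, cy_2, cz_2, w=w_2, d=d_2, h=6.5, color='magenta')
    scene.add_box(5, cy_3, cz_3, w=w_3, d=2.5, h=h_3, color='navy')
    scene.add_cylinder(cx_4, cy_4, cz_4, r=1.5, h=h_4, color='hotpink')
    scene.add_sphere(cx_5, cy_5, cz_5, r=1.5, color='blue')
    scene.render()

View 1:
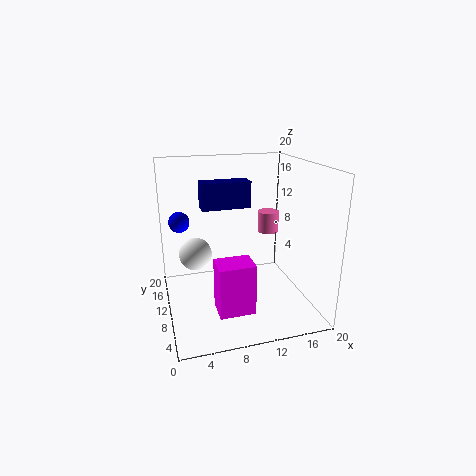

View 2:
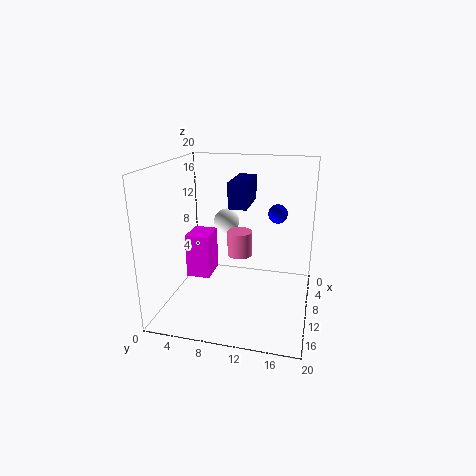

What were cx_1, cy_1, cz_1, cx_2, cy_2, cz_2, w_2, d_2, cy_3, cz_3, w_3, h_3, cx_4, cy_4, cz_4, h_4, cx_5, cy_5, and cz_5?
cx_1 = 3.5
cy_1 = 6.5
cz_1 = 10
cx_2 = 5.5
cy_2 = 2
cz_2 = 3
w_2 = 4.5
d_2 = 3.5
cy_3 = 9
cz_3 = 14.5
w_3 = 6.5
h_3 = 3.5
cx_4 = 15
cy_4 = 11.5
cz_4 = 10
h_4 = 3
cx_5 = 2.5
cy_5 = 14.5
cz_5 = 11.5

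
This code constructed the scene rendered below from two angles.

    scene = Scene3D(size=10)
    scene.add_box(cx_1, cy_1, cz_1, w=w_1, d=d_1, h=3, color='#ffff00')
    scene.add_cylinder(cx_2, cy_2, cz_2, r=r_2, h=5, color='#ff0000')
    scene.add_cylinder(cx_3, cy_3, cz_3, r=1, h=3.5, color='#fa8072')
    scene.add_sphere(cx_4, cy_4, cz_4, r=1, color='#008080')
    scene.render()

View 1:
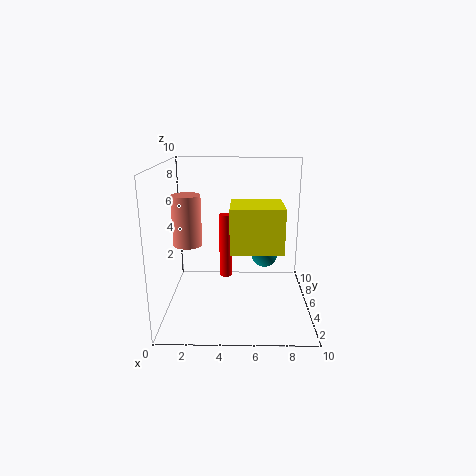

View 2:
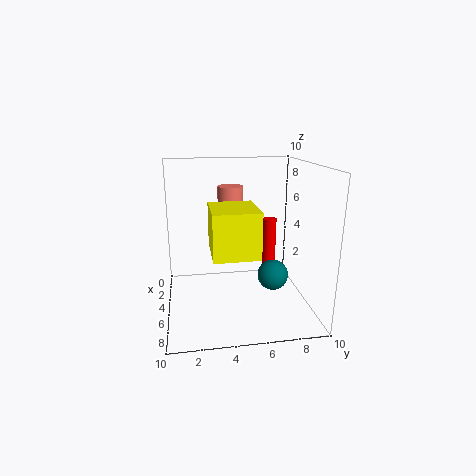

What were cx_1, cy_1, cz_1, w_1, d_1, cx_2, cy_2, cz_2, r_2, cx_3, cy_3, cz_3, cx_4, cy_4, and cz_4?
cx_1 = 4.5; cy_1 = 3; cz_1 = 4.5; w_1 = 3.5; d_1 = 3; cx_2 = 4; cy_2 = 7.5; cz_2 = 1; r_2 = 0.5; cx_3 = 1.5; cy_3 = 5; cz_3 = 4.5; cx_4 = 7; cy_4 = 7; cz_4 = 3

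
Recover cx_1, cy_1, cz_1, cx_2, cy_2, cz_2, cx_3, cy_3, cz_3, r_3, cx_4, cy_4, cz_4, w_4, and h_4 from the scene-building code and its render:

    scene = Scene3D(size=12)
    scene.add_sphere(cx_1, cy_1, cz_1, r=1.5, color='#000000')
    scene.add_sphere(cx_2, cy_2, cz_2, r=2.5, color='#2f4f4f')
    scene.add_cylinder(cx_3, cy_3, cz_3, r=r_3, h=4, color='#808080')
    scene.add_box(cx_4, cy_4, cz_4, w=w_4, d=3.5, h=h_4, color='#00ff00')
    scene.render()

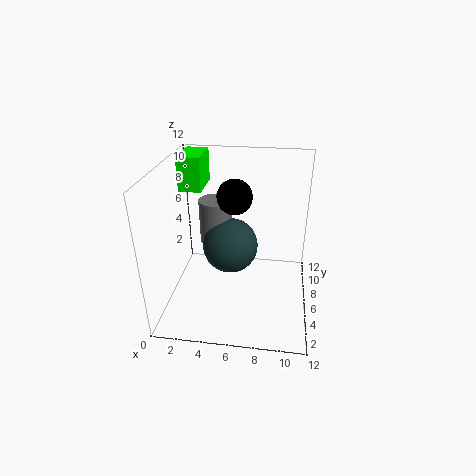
cx_1 = 5.5
cy_1 = 7.5
cz_1 = 9
cx_2 = 5
cy_2 = 8
cz_2 = 4
cx_3 = 3.5
cy_3 = 9
cz_3 = 4
r_3 = 1.5
cx_4 = 0.5
cy_4 = 8
cz_4 = 9
w_4 = 2
h_4 = 3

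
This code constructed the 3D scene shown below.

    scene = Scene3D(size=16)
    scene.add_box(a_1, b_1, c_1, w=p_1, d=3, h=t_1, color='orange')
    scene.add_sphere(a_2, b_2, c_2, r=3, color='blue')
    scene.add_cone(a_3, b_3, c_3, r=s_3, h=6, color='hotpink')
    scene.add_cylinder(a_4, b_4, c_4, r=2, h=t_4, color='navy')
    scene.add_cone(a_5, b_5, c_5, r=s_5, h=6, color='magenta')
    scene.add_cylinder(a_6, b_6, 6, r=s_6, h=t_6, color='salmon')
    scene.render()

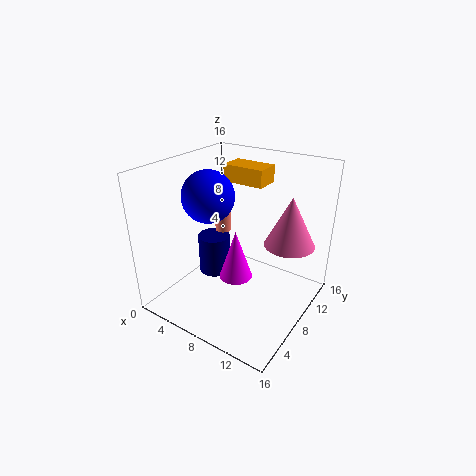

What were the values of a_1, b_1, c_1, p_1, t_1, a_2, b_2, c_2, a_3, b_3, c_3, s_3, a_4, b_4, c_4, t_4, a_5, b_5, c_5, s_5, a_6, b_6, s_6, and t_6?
a_1 = 4
b_1 = 11
c_1 = 13
p_1 = 5
t_1 = 2
a_2 = 4
b_2 = 8
c_2 = 12
a_3 = 12
b_3 = 13
c_3 = 6
s_3 = 3
a_4 = 3
b_4 = 10
c_4 = 1
t_4 = 5
a_5 = 7
b_5 = 9
c_5 = 2
s_5 = 2
a_6 = 3
b_6 = 12
s_6 = 1
t_6 = 3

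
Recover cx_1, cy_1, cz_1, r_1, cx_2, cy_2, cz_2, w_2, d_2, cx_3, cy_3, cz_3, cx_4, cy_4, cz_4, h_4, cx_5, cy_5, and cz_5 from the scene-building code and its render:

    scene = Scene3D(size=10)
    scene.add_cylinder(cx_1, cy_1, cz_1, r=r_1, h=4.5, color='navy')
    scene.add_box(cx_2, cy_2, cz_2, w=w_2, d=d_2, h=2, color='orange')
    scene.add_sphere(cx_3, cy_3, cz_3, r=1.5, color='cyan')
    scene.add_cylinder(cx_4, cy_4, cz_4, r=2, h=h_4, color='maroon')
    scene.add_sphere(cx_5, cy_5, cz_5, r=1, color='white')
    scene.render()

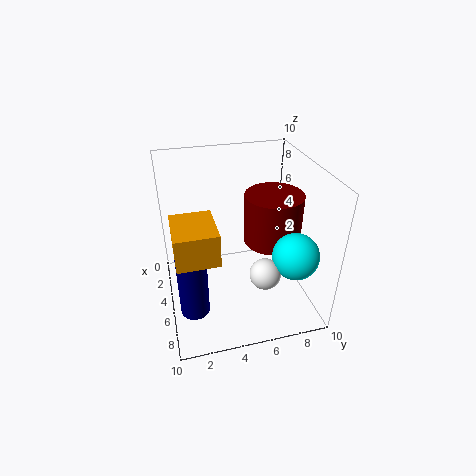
cx_1 = 6.5; cy_1 = 1.5; cz_1 = 0.5; r_1 = 1; cx_2 = 6; cy_2 = 0.5; cz_2 = 6; w_2 = 3; d_2 = 2.5; cx_3 = 8; cy_3 = 8; cz_3 = 5; cx_4 = 5; cy_4 = 7.5; cz_4 = 4.5; h_4 = 3.5; cx_5 = 8; cy_5 = 6; cz_5 = 4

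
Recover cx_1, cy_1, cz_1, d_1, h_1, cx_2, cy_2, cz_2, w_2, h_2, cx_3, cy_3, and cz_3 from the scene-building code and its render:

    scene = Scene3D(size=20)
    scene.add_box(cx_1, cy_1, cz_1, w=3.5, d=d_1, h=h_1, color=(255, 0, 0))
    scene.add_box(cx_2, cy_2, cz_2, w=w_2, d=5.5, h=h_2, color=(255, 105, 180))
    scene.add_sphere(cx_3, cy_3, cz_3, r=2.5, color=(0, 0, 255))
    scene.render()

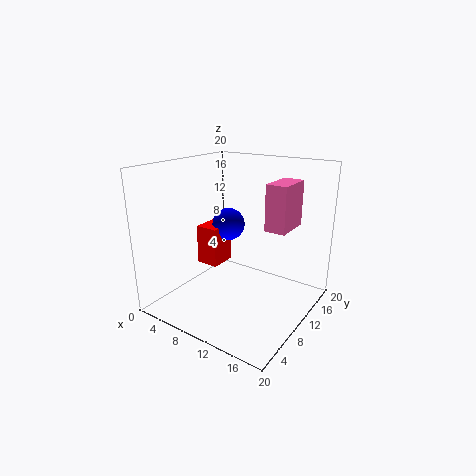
cx_1 = 2, cy_1 = 10.5, cz_1 = 4, d_1 = 4, h_1 = 6, cx_2 = 13, cy_2 = 12, cz_2 = 11, w_2 = 3, h_2 = 6.5, cx_3 = 5.5, cy_3 = 14, cz_3 = 10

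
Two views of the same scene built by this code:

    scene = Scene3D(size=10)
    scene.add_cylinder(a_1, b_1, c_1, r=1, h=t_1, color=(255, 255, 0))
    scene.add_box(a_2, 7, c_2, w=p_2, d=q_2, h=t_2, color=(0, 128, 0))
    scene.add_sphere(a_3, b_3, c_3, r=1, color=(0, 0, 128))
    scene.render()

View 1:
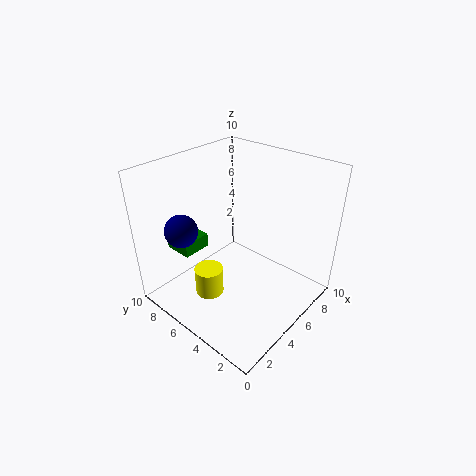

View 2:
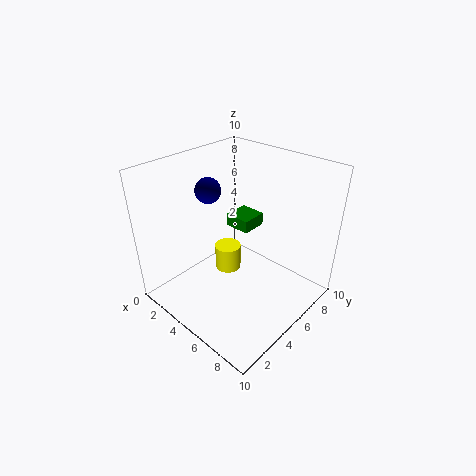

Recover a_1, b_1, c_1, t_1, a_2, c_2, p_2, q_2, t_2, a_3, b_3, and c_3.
a_1 = 3; b_1 = 6; c_1 = 1; t_1 = 2; a_2 = 2; c_2 = 4; p_2 = 2; q_2 = 2; t_2 = 1; a_3 = 1; b_3 = 6; c_3 = 7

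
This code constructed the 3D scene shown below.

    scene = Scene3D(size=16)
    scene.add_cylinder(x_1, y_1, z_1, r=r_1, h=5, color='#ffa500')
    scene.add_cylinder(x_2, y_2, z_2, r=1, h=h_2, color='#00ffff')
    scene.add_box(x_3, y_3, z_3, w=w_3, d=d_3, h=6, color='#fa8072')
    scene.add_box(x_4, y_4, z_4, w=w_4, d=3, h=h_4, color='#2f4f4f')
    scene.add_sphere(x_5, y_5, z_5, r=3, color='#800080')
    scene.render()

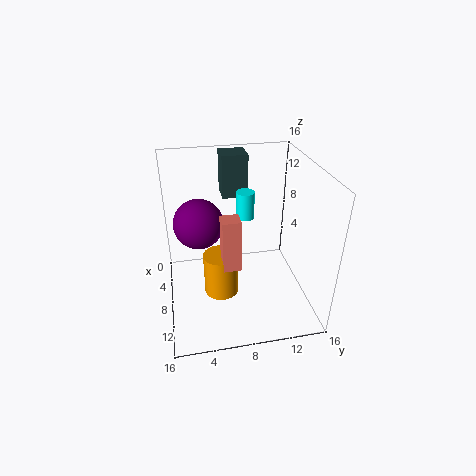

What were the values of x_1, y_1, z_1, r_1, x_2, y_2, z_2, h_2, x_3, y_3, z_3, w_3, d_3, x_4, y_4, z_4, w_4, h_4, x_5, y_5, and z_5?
x_1 = 8; y_1 = 6; z_1 = 1; r_1 = 2; x_2 = 7; y_2 = 9; z_2 = 10; h_2 = 3; x_3 = 8; y_3 = 6; z_3 = 5; w_3 = 2; d_3 = 2; x_4 = 1; y_4 = 7; z_4 = 11; w_4 = 3; h_4 = 5; x_5 = 4; y_5 = 4; z_5 = 8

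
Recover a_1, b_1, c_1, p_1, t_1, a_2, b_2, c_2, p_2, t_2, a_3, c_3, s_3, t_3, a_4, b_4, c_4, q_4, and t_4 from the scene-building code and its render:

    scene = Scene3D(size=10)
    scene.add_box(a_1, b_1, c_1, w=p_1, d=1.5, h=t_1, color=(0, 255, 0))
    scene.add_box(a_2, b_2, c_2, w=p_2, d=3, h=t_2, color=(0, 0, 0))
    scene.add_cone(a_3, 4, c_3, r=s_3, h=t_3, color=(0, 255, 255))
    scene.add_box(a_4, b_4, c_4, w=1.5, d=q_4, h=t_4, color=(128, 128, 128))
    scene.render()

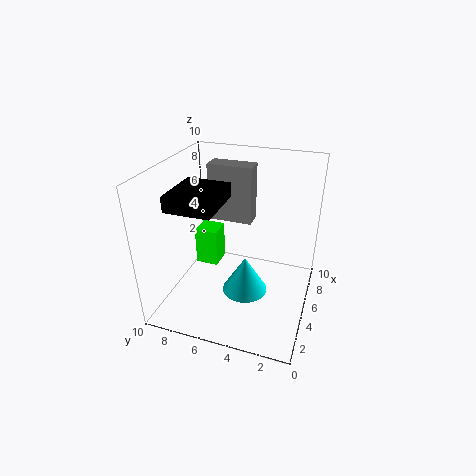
a_1 = 3.5
b_1 = 6
c_1 = 3.5
p_1 = 1.5
t_1 = 2.5
a_2 = 1.5
b_2 = 5.5
c_2 = 8
p_2 = 3.5
t_2 = 1
a_3 = 3.5
c_3 = 2
s_3 = 1.5
t_3 = 2.5
a_4 = 8
b_4 = 5
c_4 = 4.5
q_4 = 3.5
t_4 = 4.5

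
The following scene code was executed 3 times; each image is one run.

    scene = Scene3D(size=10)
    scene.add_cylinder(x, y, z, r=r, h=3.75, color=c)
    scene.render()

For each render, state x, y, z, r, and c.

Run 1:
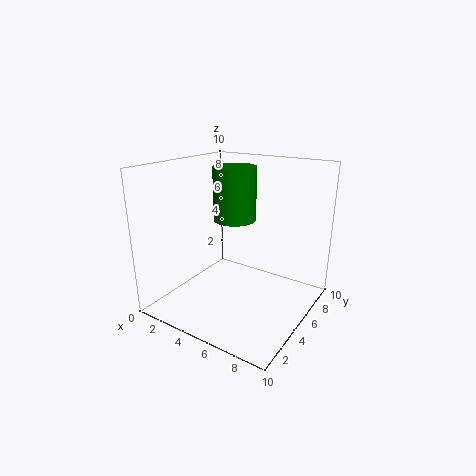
x = 4.25; y = 5.75; z = 6; r = 1.5; c = 'green'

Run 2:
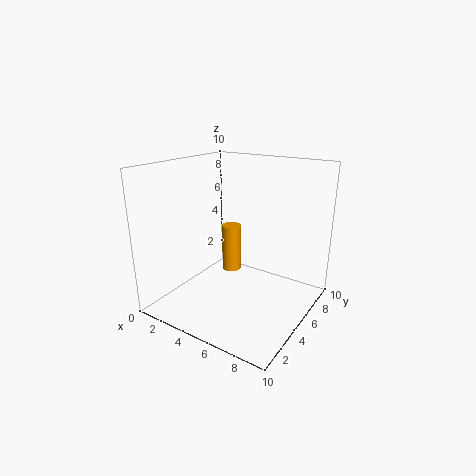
x = 2.75; y = 7.5; z = 1; r = 0.75; c = 'orange'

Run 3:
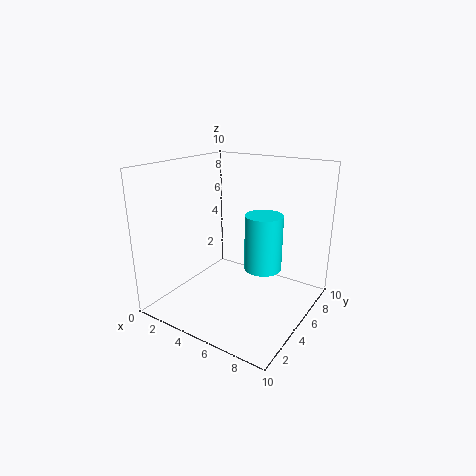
x = 7; y = 5; z = 3.25; r = 1.25; c = 'cyan'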